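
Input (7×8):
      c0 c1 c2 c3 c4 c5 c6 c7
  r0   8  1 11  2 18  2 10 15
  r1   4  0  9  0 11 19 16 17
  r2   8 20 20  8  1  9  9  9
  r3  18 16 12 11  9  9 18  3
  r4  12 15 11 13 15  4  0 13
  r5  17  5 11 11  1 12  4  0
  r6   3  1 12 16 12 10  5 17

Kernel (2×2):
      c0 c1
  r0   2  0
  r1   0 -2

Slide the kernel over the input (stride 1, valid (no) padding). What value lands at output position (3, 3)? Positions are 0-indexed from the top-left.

-8

The receptive field on the input at this output position is [11 9 / 13 15]. Elementwise product with the kernel and sum: 11·2 + 15·-2.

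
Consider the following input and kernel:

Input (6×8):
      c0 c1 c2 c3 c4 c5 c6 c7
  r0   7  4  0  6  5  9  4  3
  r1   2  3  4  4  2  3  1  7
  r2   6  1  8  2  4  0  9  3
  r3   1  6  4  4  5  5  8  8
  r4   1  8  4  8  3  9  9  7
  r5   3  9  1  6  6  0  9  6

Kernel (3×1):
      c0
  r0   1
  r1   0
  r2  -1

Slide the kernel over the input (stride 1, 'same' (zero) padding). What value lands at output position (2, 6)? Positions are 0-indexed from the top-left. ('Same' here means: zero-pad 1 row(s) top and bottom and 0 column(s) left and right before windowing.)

-7

The receptive field on the zero-padded input at this output position is [1 / 9 / 8]. Elementwise product with the kernel and sum: 1·1 + 8·-1.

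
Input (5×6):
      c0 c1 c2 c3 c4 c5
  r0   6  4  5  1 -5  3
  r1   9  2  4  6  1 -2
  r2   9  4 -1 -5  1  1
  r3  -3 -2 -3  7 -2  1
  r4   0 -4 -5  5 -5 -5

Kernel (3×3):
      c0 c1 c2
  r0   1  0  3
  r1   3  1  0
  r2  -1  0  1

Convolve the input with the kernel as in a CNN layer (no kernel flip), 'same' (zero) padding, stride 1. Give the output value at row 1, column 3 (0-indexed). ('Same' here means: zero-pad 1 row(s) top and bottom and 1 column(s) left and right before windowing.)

The receptive field on the zero-padded input at this output position is [5 1 -5 / 4 6 1 / -1 -5 1]. Elementwise product with the kernel and sum: 5·1 + -5·3 + 4·3 + 6·1 + -1·-1 + 1·1.

10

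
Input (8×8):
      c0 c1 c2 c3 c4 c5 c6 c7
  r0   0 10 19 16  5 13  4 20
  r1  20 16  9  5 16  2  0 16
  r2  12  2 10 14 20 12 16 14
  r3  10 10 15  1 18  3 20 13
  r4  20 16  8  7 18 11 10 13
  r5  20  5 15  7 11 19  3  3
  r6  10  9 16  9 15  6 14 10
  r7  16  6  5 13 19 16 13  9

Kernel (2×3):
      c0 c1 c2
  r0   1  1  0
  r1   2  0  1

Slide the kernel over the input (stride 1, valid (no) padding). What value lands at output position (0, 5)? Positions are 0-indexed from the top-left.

37

The receptive field on the input at this output position is [13 4 20 / 2 0 16]. Elementwise product with the kernel and sum: 13·1 + 4·1 + 2·2 + 16·1.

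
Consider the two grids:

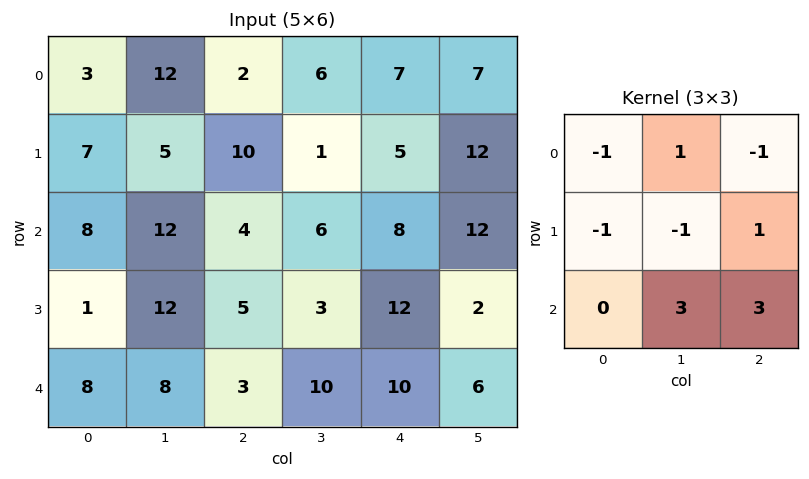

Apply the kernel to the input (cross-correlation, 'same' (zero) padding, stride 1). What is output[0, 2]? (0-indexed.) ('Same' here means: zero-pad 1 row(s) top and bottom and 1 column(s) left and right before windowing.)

25

The receptive field on the zero-padded input at this output position is [0 0 0 / 12 2 6 / 5 10 1]. Elementwise product with the kernel and sum: 0·-1 + 0·1 + 0·-1 + 12·-1 + 2·-1 + 6·1 + 10·3 + 1·3.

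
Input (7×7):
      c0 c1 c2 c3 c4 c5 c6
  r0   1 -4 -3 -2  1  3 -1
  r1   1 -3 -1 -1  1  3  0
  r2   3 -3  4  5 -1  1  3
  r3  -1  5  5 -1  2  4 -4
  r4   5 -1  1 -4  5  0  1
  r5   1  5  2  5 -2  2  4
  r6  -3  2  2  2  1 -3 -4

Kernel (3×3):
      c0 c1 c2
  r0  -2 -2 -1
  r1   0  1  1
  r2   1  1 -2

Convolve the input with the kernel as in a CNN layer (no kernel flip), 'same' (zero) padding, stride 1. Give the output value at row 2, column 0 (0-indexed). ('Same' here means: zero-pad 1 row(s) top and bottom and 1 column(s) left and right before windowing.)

The receptive field on the zero-padded input at this output position is [0 1 -3 / 0 3 -3 / 0 -1 5]. Elementwise product with the kernel and sum: 0·-2 + 1·-2 + -3·-1 + 3·1 + -3·1 + 0·1 + -1·1 + 5·-2.

-10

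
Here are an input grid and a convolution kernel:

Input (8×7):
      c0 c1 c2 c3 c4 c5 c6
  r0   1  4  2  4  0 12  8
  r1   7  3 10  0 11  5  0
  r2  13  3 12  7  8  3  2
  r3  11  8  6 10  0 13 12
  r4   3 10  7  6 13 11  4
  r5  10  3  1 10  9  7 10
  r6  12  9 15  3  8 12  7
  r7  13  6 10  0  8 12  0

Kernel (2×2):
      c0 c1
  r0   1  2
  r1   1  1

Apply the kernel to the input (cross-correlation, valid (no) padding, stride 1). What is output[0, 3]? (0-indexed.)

The receptive field on the input at this output position is [4 0 / 0 11]. Elementwise product with the kernel and sum: 4·1 + 0·2 + 0·1 + 11·1.

15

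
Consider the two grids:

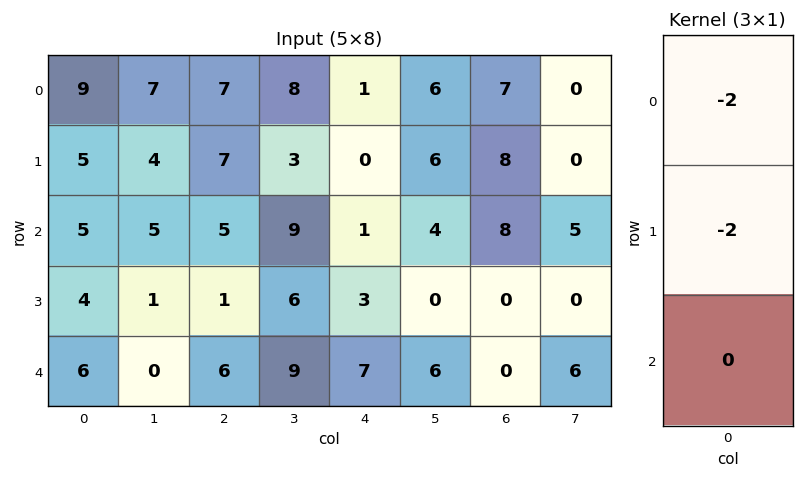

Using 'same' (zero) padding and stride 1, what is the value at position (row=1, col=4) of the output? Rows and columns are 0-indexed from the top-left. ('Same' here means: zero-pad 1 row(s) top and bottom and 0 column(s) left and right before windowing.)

The receptive field on the zero-padded input at this output position is [1 / 0 / 1]. Elementwise product with the kernel and sum: 1·-2 + 0·-2.

-2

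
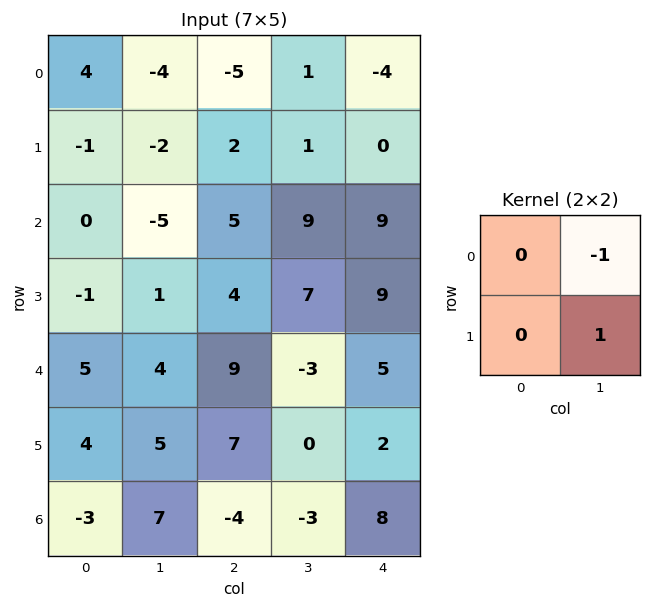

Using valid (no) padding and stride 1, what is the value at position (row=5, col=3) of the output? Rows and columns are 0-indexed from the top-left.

The receptive field on the input at this output position is [0 2 / -3 8]. Elementwise product with the kernel and sum: 2·-1 + 8·1.

6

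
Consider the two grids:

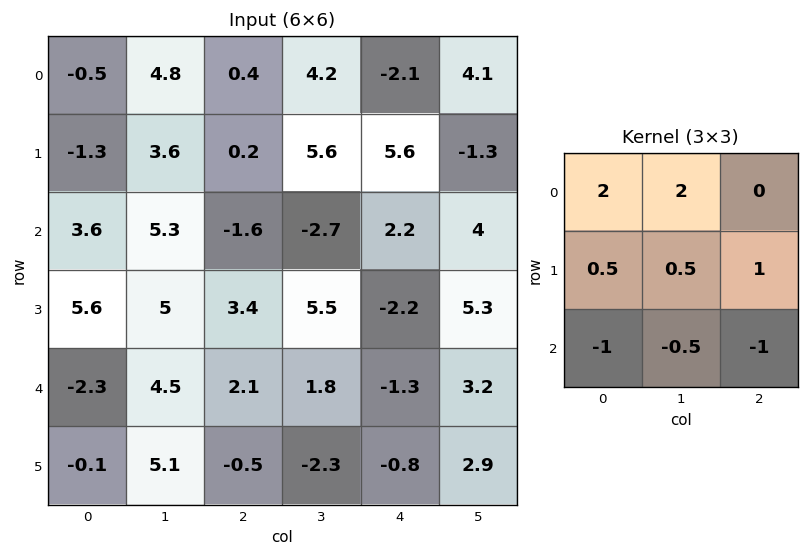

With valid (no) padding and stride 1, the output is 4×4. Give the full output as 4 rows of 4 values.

5.3 16.1 18.45 6.1
-4.05 -5.45 7.7 16.45
24.45 9.75 -8.05 1.6
22.45 19.35 20.9 9.85

Output[0,0]: The receptive field on the input at this output position is [-0.5 4.8 0.4 / -1.3 3.6 0.2 / 3.6 5.3 -1.6]. Elementwise product with the kernel and sum: -0.5·2 + 4.8·2 + -1.3·0.5 + 3.6·0.5 + 0.2·1 + 3.6·-1 + 5.3·-0.5 + -1.6·-1.
Output[0,1]: The receptive field on the input at this output position is [4.8 0.4 4.2 / 3.6 0.2 5.6 / 5.3 -1.6 -2.7]. Elementwise product with the kernel and sum: 4.8·2 + 0.4·2 + 3.6·0.5 + 0.2·0.5 + 5.6·1 + 5.3·-1 + -1.6·-0.5 + -2.7·-1.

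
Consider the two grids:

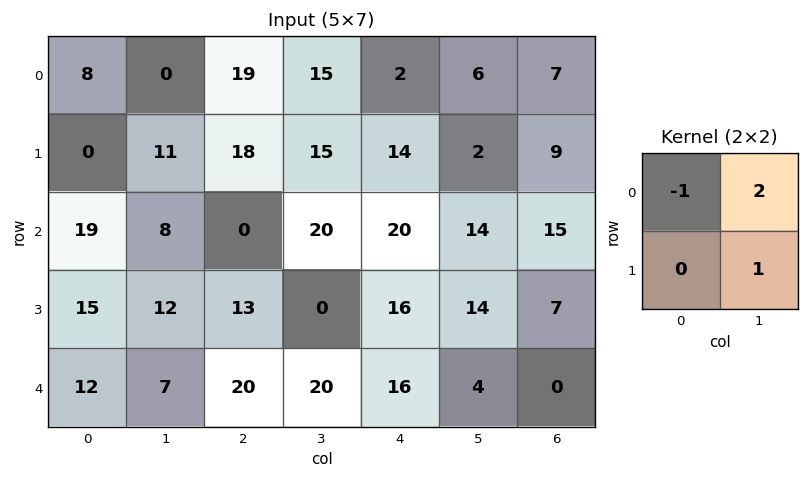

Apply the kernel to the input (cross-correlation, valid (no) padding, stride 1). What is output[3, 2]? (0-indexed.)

7

The receptive field on the input at this output position is [13 0 / 20 20]. Elementwise product with the kernel and sum: 13·-1 + 0·2 + 20·1.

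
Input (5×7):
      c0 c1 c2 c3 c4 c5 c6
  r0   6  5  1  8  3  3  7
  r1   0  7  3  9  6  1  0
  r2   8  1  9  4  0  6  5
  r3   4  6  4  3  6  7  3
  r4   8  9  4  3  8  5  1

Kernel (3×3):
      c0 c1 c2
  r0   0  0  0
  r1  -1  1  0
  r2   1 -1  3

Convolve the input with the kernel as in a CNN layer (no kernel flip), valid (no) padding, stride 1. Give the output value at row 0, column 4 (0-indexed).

The receptive field on the input at this output position is [3 3 7 / 6 1 0 / 0 6 5]. Elementwise product with the kernel and sum: 6·-1 + 1·1 + 0·1 + 6·-1 + 5·3.

4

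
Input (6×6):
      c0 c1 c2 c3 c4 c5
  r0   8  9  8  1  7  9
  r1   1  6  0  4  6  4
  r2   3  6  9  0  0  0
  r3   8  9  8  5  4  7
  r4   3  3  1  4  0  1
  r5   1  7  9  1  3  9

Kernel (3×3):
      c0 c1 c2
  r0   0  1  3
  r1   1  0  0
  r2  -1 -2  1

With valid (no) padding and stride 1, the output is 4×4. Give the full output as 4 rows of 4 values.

Output[0,0]: The receptive field on the input at this output position is [8 9 8 / 1 6 0 / 3 6 9]. Elementwise product with the kernel and sum: 9·1 + 8·3 + 1·1 + 3·-1 + 6·-2 + 9·1.

28 -7 13 38
-9 -2 17 12
33 17 -1 2
30 2 10 31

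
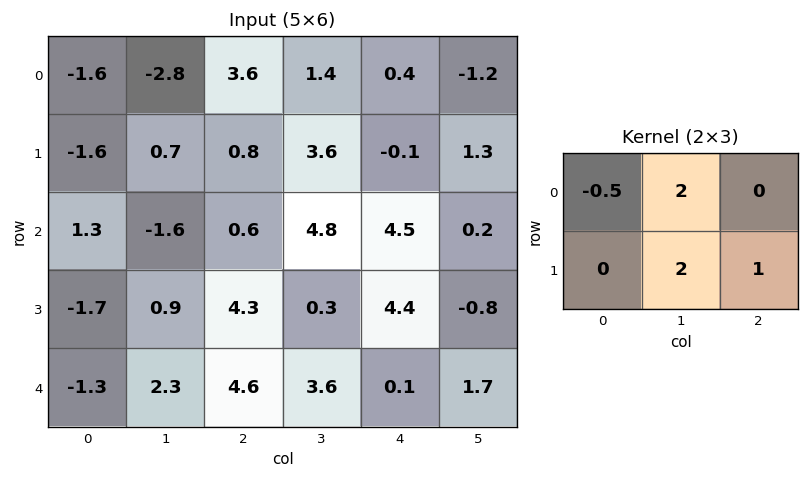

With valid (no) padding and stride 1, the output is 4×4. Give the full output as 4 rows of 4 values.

Output[0,0]: The receptive field on the input at this output position is [-1.6 -2.8 3.6 / -1.6 0.7 0.8]. Elementwise product with the kernel and sum: -1.6·-0.5 + -2.8·2 + 0.7·2 + 0.8·1.
Output[0,1]: The receptive field on the input at this output position is [-2.8 3.6 1.4 / 0.7 0.8 3.6]. Elementwise product with the kernel and sum: -2.8·-0.5 + 3.6·2 + 0.8·2 + 3.6·1.

-2.6 13.8 8.1 1.2
-0.4 7.25 20.9 7.2
2.25 10.9 14.3 14.6
11.85 20.95 5.75 10.55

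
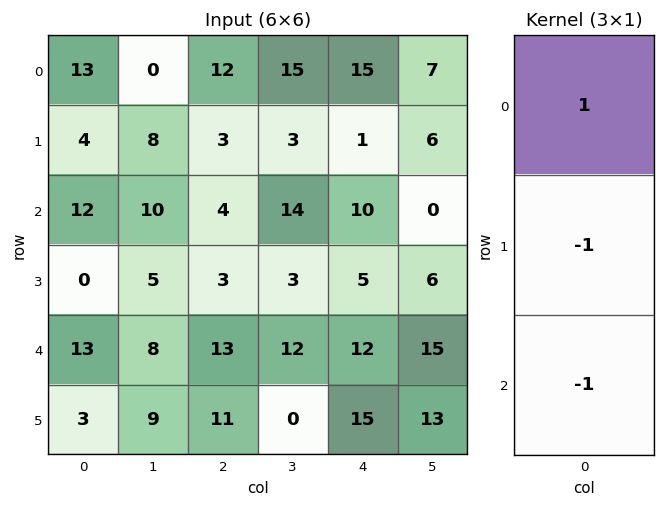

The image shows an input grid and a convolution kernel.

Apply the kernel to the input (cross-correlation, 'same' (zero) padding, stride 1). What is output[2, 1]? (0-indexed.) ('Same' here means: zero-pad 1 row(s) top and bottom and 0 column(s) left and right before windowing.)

-7

The receptive field on the zero-padded input at this output position is [8 / 10 / 5]. Elementwise product with the kernel and sum: 8·1 + 10·-1 + 5·-1.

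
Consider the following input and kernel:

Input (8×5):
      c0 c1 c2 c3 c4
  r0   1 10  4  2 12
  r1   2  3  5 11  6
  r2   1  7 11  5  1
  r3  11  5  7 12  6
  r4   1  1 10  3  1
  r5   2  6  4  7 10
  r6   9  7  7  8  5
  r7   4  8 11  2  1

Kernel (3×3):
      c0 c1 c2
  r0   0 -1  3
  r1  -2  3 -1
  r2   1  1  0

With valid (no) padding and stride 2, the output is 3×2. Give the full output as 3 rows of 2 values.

Output[0,0]: The receptive field on the input at this output position is [1 10 4 / 2 3 5 / 1 7 11]. Elementwise product with the kernel and sum: 10·-1 + 4·3 + 2·-2 + 3·3 + 5·-1 + 1·1 + 7·1.

10 67
14 27
55 18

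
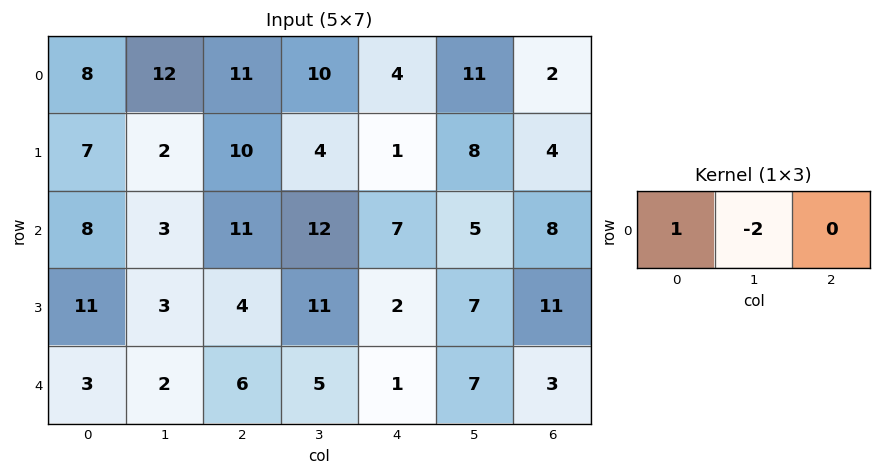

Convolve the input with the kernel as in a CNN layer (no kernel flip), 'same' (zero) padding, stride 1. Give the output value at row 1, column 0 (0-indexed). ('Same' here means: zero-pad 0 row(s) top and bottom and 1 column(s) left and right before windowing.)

-14

The receptive field on the zero-padded input at this output position is [0 7 2]. Elementwise product with the kernel and sum: 0·1 + 7·-2.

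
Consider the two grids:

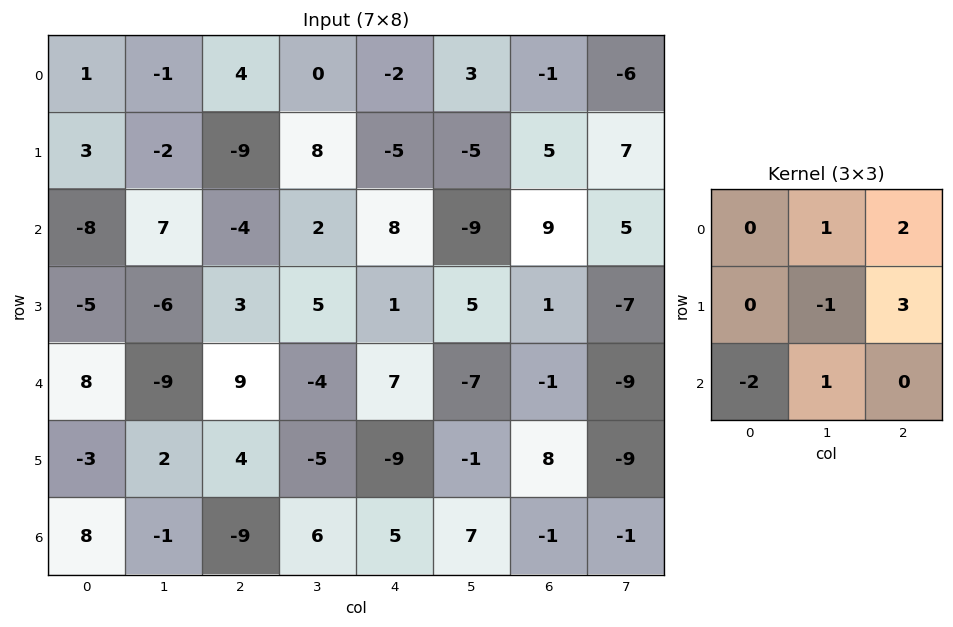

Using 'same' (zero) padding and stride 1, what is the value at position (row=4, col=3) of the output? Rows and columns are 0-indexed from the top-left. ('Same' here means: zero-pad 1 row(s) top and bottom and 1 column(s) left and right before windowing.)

19

The receptive field on the zero-padded input at this output position is [3 5 1 / 9 -4 7 / 4 -5 -9]. Elementwise product with the kernel and sum: 5·1 + 1·2 + -4·-1 + 7·3 + 4·-2 + -5·1.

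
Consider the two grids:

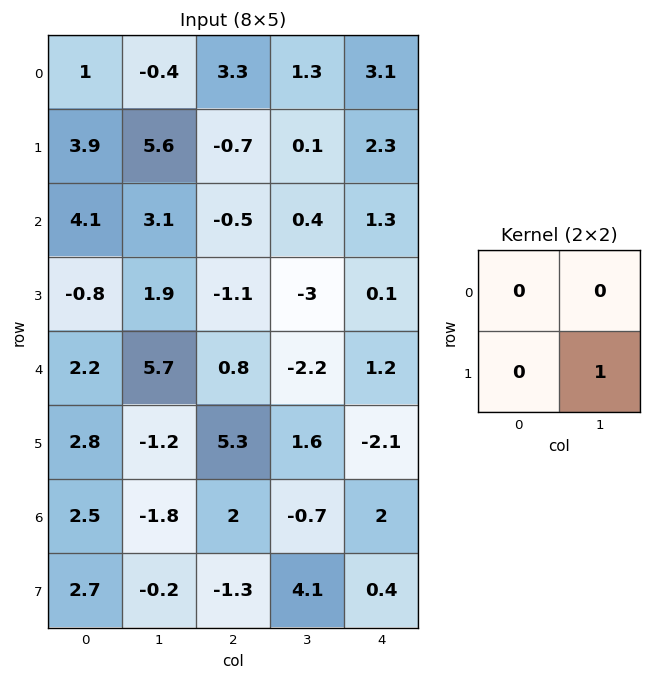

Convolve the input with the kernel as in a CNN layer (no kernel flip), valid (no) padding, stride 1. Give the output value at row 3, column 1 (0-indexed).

The receptive field on the input at this output position is [1.9 -1.1 / 5.7 0.8]. Elementwise product with the kernel and sum: 0.8·1.

0.8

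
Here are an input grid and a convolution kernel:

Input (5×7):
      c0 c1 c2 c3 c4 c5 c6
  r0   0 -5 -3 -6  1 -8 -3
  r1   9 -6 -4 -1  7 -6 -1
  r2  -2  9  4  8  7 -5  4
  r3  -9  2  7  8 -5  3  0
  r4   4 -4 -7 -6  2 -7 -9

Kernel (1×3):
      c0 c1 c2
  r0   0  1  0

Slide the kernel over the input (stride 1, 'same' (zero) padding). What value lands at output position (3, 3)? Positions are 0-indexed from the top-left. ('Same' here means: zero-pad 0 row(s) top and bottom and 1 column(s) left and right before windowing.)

8

The receptive field on the zero-padded input at this output position is [7 8 -5]. Elementwise product with the kernel and sum: 8·1.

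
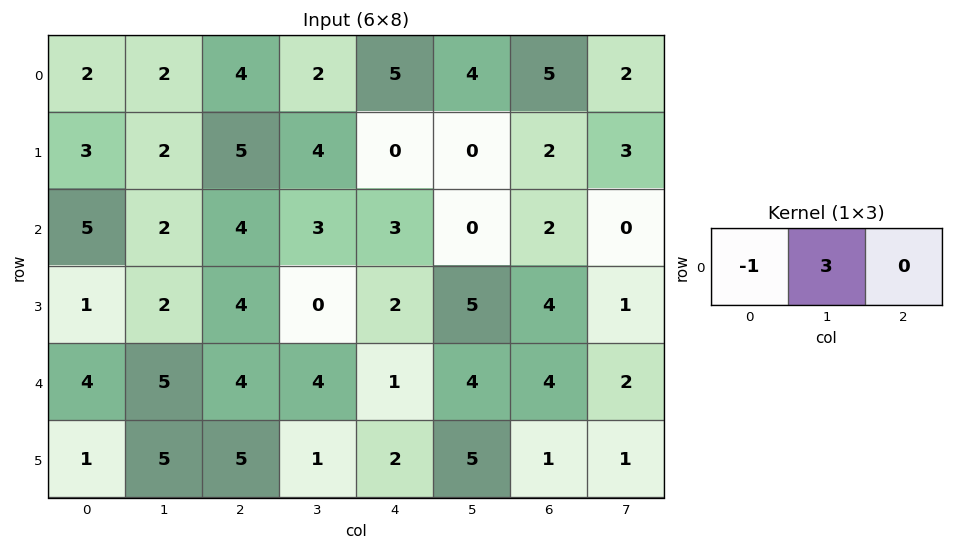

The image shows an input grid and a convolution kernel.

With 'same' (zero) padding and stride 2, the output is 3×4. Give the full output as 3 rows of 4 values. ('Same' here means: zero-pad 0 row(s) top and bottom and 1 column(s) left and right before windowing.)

6 10 13 11
15 10 6 6
12 7 -1 8

Output[0,0]: The receptive field on the zero-padded input at this output position is [0 2 2]. Elementwise product with the kernel and sum: 0·-1 + 2·3.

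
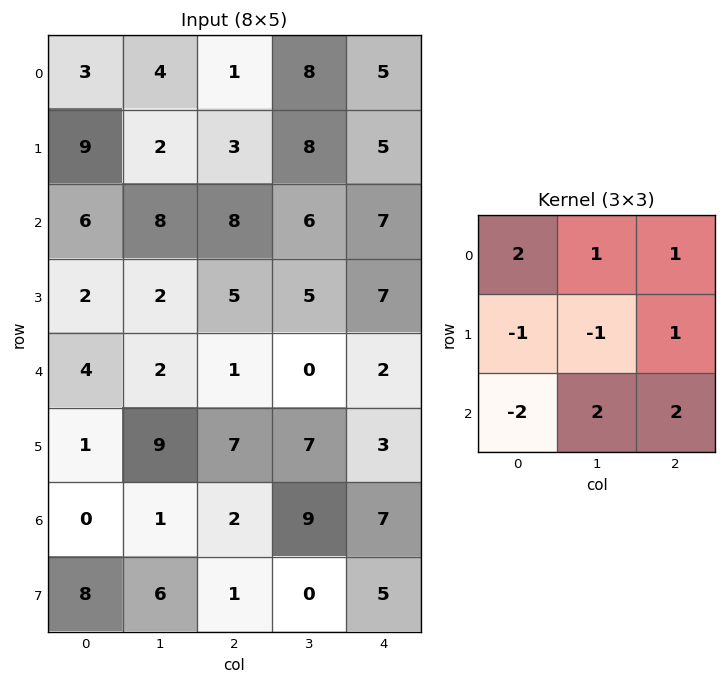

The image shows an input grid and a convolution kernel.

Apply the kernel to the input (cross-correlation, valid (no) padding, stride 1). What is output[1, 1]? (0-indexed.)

21

The receptive field on the input at this output position is [2 3 8 / 8 8 6 / 2 5 5]. Elementwise product with the kernel and sum: 2·2 + 3·1 + 8·1 + 8·-1 + 8·-1 + 6·1 + 2·-2 + 5·2 + 5·2.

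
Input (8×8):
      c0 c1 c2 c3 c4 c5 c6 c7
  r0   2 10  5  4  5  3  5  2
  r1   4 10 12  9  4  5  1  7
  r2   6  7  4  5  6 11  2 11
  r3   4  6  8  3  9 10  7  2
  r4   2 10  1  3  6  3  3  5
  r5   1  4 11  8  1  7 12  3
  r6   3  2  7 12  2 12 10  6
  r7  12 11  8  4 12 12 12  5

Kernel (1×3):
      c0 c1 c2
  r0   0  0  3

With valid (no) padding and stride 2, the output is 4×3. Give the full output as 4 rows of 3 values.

Output[0,0]: The receptive field on the input at this output position is [2 10 5]. Elementwise product with the kernel and sum: 5·3.
Output[0,1]: The receptive field on the input at this output position is [5 4 5]. Elementwise product with the kernel and sum: 5·3.

15 15 15
12 18 6
3 18 9
21 6 30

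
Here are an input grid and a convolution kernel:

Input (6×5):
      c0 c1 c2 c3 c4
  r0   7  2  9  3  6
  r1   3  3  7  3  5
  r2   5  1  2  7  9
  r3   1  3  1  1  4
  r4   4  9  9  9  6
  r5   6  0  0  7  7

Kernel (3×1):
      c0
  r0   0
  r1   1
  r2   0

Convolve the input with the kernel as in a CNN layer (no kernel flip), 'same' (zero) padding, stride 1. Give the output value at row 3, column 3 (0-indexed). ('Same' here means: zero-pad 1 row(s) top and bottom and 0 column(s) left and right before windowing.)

1

The receptive field on the zero-padded input at this output position is [7 / 1 / 9]. Elementwise product with the kernel and sum: 1·1.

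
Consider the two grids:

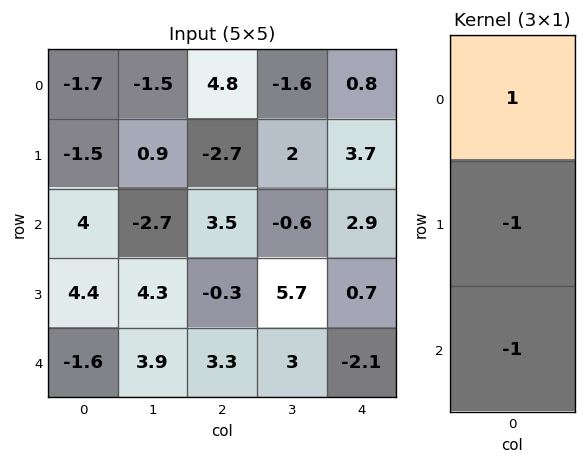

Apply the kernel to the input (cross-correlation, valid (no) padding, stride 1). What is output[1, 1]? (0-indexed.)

The receptive field on the input at this output position is [0.9 / -2.7 / 4.3]. Elementwise product with the kernel and sum: 0.9·1 + -2.7·-1 + 4.3·-1.

-0.7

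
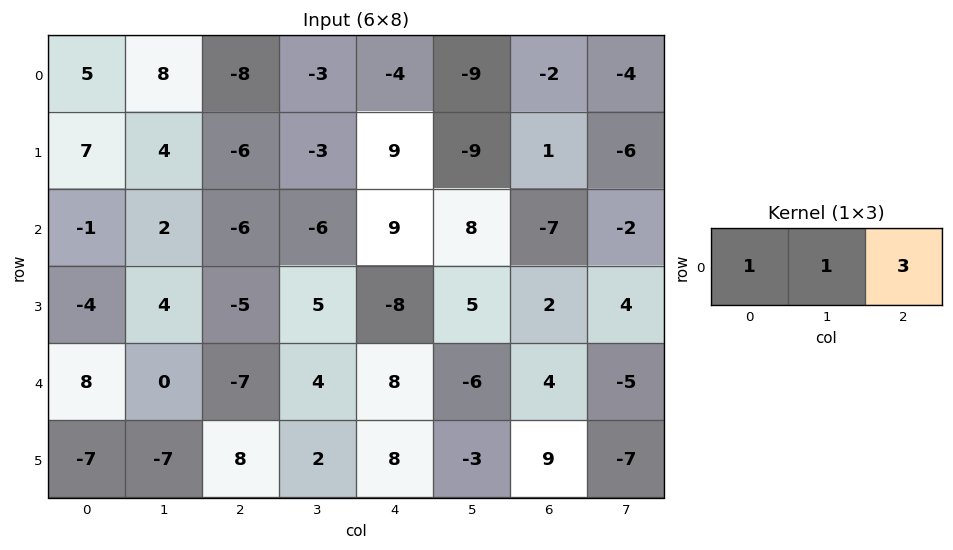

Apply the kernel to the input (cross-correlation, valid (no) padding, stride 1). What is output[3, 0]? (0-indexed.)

The receptive field on the input at this output position is [-4 4 -5]. Elementwise product with the kernel and sum: -4·1 + 4·1 + -5·3.

-15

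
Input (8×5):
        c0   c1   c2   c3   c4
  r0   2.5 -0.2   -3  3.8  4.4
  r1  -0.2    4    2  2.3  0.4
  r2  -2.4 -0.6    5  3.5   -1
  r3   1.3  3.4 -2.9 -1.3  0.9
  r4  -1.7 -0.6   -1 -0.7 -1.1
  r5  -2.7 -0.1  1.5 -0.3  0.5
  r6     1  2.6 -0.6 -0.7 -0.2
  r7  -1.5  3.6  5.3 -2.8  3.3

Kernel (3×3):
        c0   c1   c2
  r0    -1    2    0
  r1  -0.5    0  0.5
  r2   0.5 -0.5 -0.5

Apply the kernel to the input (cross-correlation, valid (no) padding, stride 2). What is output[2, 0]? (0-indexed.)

2.1

The receptive field on the input at this output position is [-1.7 -0.6 -1 / -2.7 -0.1 1.5 / 1 2.6 -0.6]. Elementwise product with the kernel and sum: -1.7·-1 + -0.6·2 + -2.7·-0.5 + 1.5·0.5 + 1·0.5 + 2.6·-0.5 + -0.6·-0.5.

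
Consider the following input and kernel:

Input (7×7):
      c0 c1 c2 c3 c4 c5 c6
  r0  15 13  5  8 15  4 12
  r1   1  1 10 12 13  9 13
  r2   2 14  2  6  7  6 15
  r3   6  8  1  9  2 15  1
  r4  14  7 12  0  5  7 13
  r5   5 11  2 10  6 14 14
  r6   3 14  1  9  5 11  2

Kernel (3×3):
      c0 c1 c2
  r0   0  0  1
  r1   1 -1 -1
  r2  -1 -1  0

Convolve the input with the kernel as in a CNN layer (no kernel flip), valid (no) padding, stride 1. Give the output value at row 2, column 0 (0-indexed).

The receptive field on the input at this output position is [2 14 2 / 6 8 1 / 14 7 12]. Elementwise product with the kernel and sum: 2·1 + 6·1 + 8·-1 + 1·-1 + 14·-1 + 7·-1.

-22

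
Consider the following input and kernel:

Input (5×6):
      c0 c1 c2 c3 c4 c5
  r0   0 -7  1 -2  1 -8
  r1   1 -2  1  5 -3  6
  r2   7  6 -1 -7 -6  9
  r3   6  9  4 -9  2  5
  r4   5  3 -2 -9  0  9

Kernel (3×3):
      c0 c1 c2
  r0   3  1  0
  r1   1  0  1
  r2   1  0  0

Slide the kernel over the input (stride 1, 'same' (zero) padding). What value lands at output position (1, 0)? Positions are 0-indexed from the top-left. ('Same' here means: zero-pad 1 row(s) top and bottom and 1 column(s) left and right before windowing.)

-2

The receptive field on the zero-padded input at this output position is [0 0 -7 / 0 1 -2 / 0 7 6]. Elementwise product with the kernel and sum: 0·3 + 0·1 + 0·1 + -2·1 + 0·1.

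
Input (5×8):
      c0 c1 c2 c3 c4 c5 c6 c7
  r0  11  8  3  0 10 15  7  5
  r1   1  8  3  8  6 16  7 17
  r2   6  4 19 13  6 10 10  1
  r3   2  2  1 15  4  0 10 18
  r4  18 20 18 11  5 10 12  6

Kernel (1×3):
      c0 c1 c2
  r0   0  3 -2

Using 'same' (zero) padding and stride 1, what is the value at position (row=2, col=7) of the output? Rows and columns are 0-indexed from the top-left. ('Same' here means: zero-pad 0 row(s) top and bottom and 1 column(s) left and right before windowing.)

3

The receptive field on the zero-padded input at this output position is [10 1 0]. Elementwise product with the kernel and sum: 1·3 + 0·-2.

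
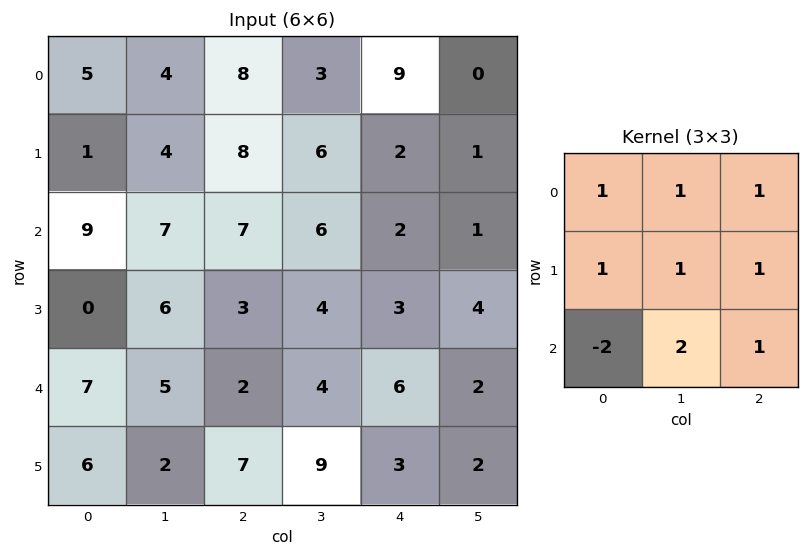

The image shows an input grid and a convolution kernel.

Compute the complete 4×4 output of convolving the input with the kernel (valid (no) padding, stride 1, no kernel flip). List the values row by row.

33 39 36 14
51 36 36 20
30 31 35 26
22 43 29 13

Output[0,0]: The receptive field on the input at this output position is [5 4 8 / 1 4 8 / 9 7 7]. Elementwise product with the kernel and sum: 5·1 + 4·1 + 8·1 + 1·1 + 4·1 + 8·1 + 9·-2 + 7·2 + 7·1.
Output[0,1]: The receptive field on the input at this output position is [4 8 3 / 4 8 6 / 7 7 6]. Elementwise product with the kernel and sum: 4·1 + 8·1 + 3·1 + 4·1 + 8·1 + 6·1 + 7·-2 + 7·2 + 6·1.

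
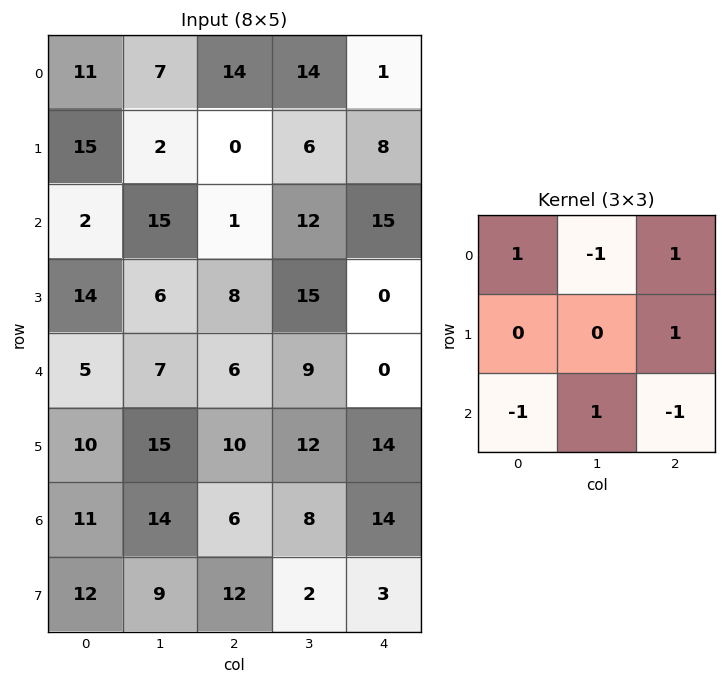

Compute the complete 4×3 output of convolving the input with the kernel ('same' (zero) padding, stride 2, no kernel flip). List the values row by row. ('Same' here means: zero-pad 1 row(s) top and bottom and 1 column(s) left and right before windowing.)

Output[0,0]: The receptive field on the zero-padded input at this output position is [0 0 0 / 0 11 7 / 0 15 2]. Elementwise product with the kernel and sum: 0·1 + 0·-1 + 0·1 + 7·1 + 0·-1 + 15·1 + 2·-1.

20 6 2
10 7 -17
-6 5 17
22 26 -1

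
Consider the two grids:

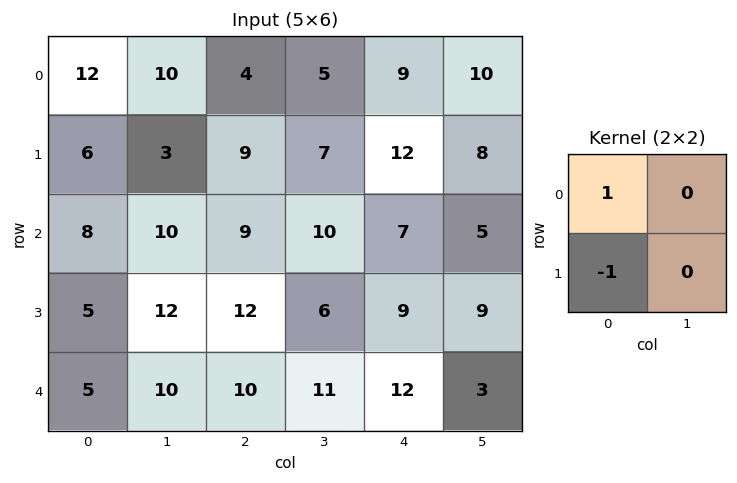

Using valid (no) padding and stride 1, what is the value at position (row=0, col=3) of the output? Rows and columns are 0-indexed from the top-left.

-2

The receptive field on the input at this output position is [5 9 / 7 12]. Elementwise product with the kernel and sum: 5·1 + 7·-1.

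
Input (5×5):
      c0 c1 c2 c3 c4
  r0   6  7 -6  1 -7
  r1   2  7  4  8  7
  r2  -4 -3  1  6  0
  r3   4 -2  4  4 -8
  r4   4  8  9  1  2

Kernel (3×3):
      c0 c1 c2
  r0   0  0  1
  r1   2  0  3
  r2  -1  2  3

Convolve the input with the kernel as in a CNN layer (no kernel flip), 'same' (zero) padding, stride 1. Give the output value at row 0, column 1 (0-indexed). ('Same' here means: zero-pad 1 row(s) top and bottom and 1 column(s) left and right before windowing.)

18

The receptive field on the zero-padded input at this output position is [0 0 0 / 6 7 -6 / 2 7 4]. Elementwise product with the kernel and sum: 0·1 + 6·2 + -6·3 + 2·-1 + 7·2 + 4·3.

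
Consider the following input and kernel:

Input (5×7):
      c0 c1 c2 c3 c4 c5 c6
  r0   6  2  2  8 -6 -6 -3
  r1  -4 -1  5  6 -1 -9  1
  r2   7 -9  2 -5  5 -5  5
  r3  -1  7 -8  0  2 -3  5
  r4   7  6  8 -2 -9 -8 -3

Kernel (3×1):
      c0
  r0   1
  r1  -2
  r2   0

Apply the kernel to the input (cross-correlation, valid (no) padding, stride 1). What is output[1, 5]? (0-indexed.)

1

The receptive field on the input at this output position is [-9 / -5 / -3]. Elementwise product with the kernel and sum: -9·1 + -5·-2.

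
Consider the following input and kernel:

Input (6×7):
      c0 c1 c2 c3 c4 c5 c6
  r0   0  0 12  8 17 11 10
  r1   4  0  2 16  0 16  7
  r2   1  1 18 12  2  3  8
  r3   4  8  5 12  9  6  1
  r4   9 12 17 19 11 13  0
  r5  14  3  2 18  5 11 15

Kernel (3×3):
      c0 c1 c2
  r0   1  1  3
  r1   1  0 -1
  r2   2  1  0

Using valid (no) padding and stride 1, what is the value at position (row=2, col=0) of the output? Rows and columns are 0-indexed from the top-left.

The receptive field on the input at this output position is [1 1 18 / 4 8 5 / 9 12 17]. Elementwise product with the kernel and sum: 1·1 + 1·1 + 18·3 + 4·1 + 5·-1 + 9·2 + 12·1.

85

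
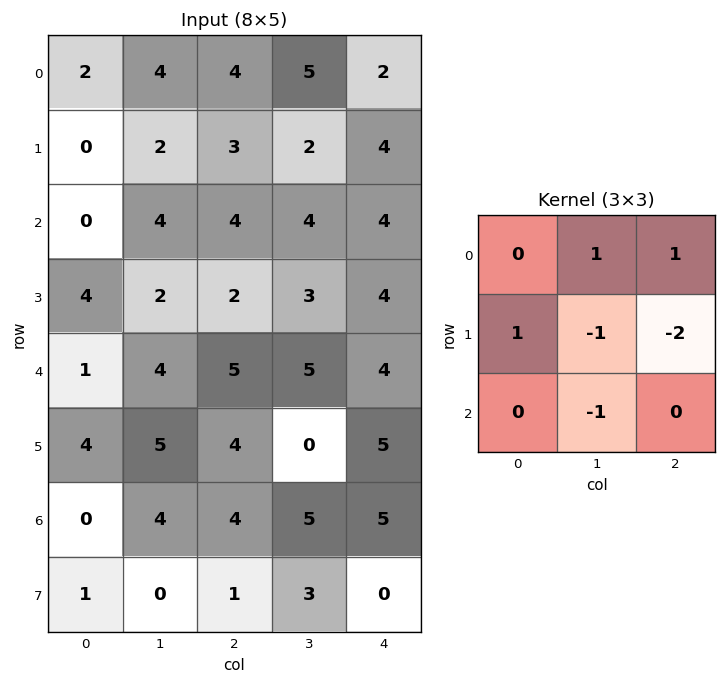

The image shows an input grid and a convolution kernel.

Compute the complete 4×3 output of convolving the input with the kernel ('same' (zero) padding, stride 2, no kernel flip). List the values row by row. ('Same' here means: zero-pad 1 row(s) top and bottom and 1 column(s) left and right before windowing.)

-10 -13 -1
-10 -5 0
-7 -10 0
0 -7 5

Output[0,0]: The receptive field on the zero-padded input at this output position is [0 0 0 / 0 2 4 / 0 0 2]. Elementwise product with the kernel and sum: 0·1 + 0·1 + 0·1 + 2·-1 + 4·-2 + 0·-1.
Output[0,1]: The receptive field on the zero-padded input at this output position is [0 0 0 / 4 4 5 / 2 3 2]. Elementwise product with the kernel and sum: 0·1 + 0·1 + 4·1 + 4·-1 + 5·-2 + 3·-1.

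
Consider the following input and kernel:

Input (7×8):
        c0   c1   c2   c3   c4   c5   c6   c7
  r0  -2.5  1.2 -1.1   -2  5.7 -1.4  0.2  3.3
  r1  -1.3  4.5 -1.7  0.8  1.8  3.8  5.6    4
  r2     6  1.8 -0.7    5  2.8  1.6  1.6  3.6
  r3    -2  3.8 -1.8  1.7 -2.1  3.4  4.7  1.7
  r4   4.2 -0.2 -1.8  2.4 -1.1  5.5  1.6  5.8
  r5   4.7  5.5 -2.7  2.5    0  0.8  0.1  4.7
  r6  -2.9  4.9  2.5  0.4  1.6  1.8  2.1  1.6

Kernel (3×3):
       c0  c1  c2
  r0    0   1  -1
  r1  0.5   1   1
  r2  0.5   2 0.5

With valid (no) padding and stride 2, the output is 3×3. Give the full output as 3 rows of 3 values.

Output[0,0]: The receptive field on the input at this output position is [-2.5 1.2 -1.1 / -1.3 4.5 -1.7 / 6 1.8 -0.7]. Elementwise product with the kernel and sum: 1.2·1 + -1.1·-1 + -1.3·0.5 + 4.5·1 + -1.7·1 + 6·0.5 + 1.8·2 + -0.7·0.5.

10.7 5.1 14.1
4.3 4.25 18.3
16.35 7.5 10.25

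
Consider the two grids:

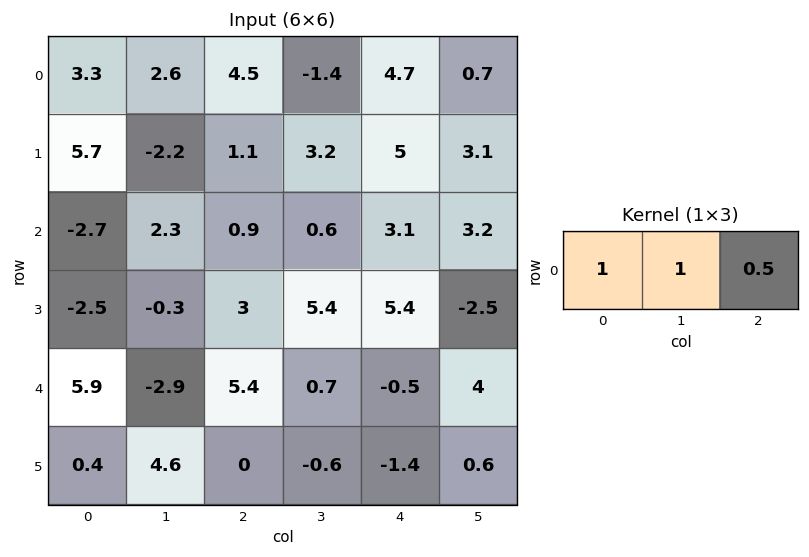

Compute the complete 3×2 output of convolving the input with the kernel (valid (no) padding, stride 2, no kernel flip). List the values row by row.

Output[0,0]: The receptive field on the input at this output position is [3.3 2.6 4.5]. Elementwise product with the kernel and sum: 3.3·1 + 2.6·1 + 4.5·0.5.
Output[0,1]: The receptive field on the input at this output position is [4.5 -1.4 4.7]. Elementwise product with the kernel and sum: 4.5·1 + -1.4·1 + 4.7·0.5.

8.15 5.45
0.05 3.05
5.7 5.85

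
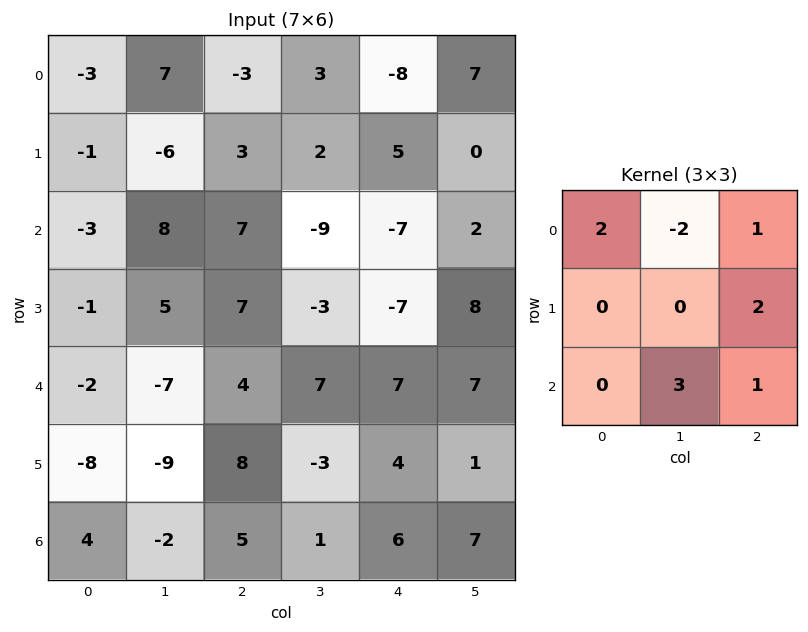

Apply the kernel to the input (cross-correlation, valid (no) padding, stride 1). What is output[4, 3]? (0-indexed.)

The receptive field on the input at this output position is [7 7 7 / -3 4 1 / 1 6 7]. Elementwise product with the kernel and sum: 7·2 + 7·-2 + 7·1 + 1·2 + 6·3 + 7·1.

34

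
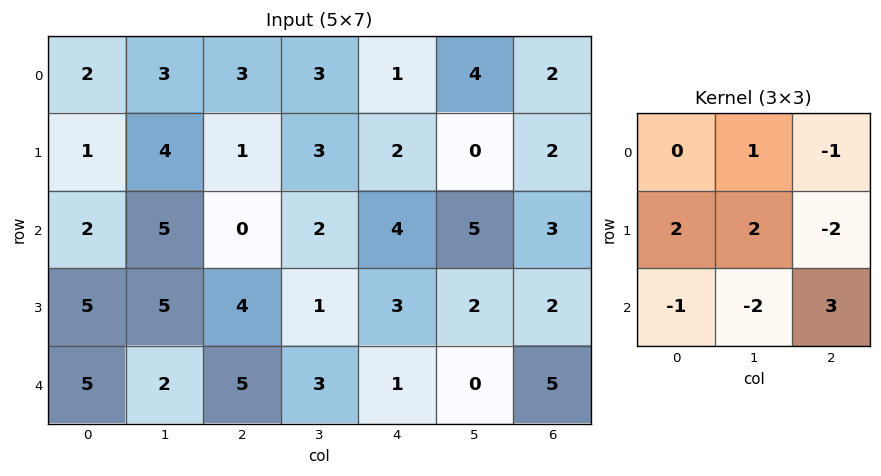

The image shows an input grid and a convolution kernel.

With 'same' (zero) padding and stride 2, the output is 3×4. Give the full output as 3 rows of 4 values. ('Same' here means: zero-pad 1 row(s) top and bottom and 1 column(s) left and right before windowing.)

8 9 -7 8
-4 -6 3 12
6 11 9 12

Output[0,0]: The receptive field on the zero-padded input at this output position is [0 0 0 / 0 2 3 / 0 1 4]. Elementwise product with the kernel and sum: 0·1 + 0·-1 + 0·2 + 2·2 + 3·-2 + 0·-1 + 1·-2 + 4·3.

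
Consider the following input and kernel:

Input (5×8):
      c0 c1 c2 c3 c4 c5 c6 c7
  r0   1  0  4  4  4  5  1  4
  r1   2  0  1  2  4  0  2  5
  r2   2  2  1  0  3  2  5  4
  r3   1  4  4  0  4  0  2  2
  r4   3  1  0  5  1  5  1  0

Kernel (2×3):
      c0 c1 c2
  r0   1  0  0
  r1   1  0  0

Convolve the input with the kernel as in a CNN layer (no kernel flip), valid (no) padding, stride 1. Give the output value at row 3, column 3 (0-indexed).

5

The receptive field on the input at this output position is [0 4 0 / 5 1 5]. Elementwise product with the kernel and sum: 0·1 + 5·1.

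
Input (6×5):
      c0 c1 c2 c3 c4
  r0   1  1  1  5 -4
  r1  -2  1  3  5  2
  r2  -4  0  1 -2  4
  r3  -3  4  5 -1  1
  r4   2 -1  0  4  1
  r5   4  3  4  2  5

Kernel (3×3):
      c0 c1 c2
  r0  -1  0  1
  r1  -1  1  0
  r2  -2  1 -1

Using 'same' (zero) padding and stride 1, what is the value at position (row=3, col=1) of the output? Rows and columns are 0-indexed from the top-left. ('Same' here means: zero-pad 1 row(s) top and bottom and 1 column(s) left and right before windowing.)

The receptive field on the zero-padded input at this output position is [-4 0 1 / -3 4 5 / 2 -1 0]. Elementwise product with the kernel and sum: -4·-1 + 1·1 + -3·-1 + 4·1 + 2·-2 + -1·1 + 0·-1.

7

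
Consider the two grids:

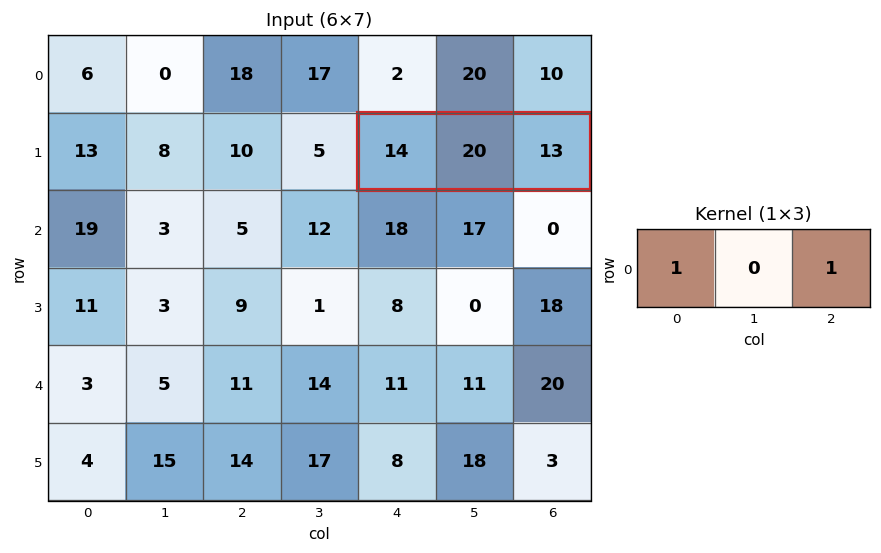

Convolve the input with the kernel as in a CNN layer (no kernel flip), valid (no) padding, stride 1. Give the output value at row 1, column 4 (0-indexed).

27

The receptive field on the input at this output position is [14 20 13]. Elementwise product with the kernel and sum: 14·1 + 13·1.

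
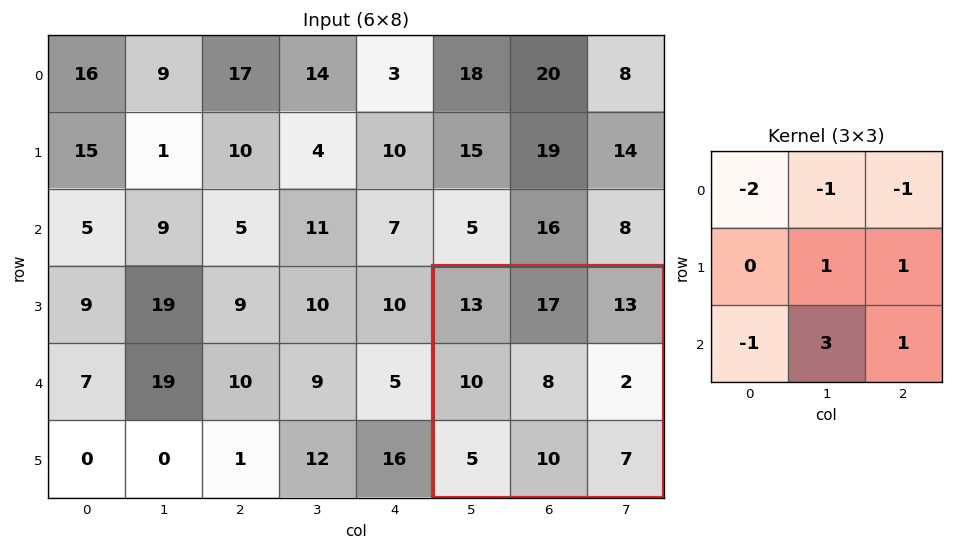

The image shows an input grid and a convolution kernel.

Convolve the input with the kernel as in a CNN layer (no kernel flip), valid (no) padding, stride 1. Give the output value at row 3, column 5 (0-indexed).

The receptive field on the input at this output position is [13 17 13 / 10 8 2 / 5 10 7]. Elementwise product with the kernel and sum: 13·-2 + 17·-1 + 13·-1 + 8·1 + 2·1 + 5·-1 + 10·3 + 7·1.

-14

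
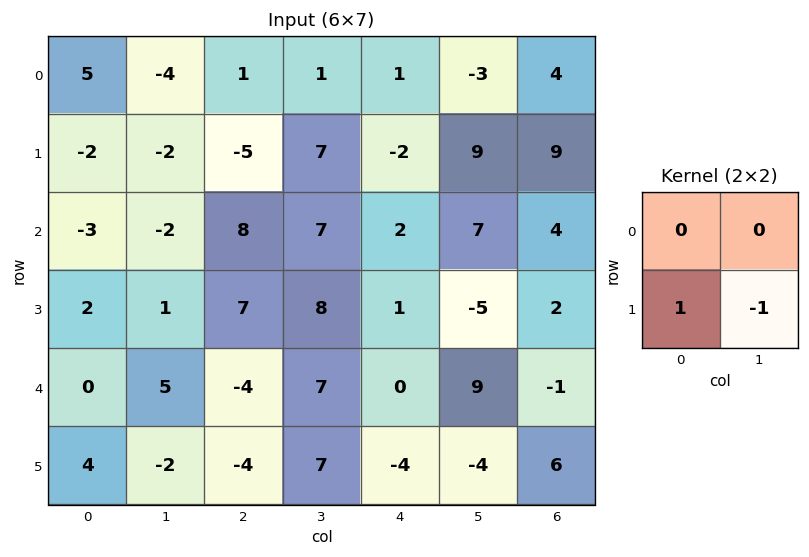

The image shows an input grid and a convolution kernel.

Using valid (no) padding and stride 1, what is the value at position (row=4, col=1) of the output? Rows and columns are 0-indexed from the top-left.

The receptive field on the input at this output position is [5 -4 / -2 -4]. Elementwise product with the kernel and sum: -2·1 + -4·-1.

2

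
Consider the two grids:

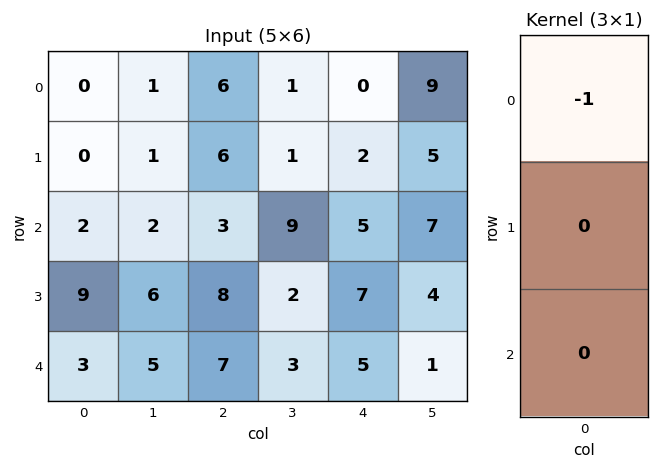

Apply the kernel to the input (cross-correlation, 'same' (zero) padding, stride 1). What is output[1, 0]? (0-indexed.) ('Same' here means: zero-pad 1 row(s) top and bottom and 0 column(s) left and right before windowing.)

0

The receptive field on the zero-padded input at this output position is [0 / 0 / 2]. Elementwise product with the kernel and sum: 0·-1.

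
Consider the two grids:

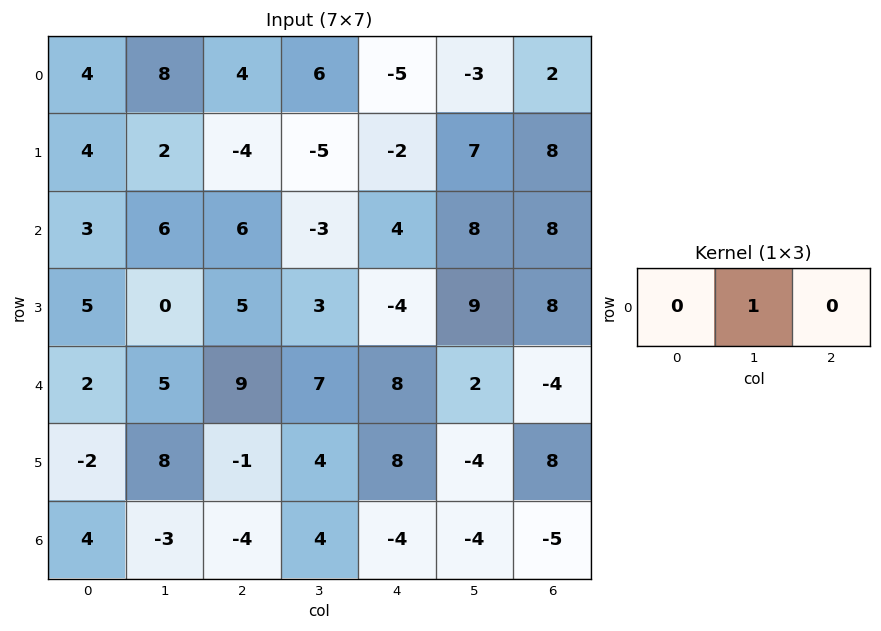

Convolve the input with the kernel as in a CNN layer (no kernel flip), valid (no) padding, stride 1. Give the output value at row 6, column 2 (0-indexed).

4

The receptive field on the input at this output position is [-4 4 -4]. Elementwise product with the kernel and sum: 4·1.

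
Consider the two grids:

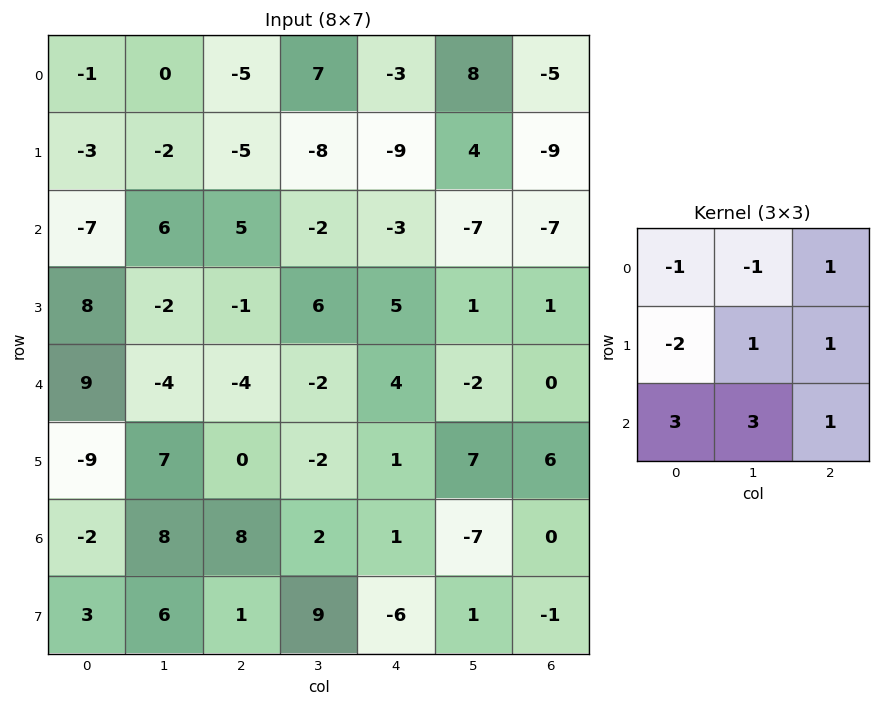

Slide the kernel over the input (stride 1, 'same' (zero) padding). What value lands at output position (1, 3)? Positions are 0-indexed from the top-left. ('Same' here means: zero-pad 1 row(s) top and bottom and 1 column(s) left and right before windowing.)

-6

The receptive field on the zero-padded input at this output position is [-5 7 -3 / -5 -8 -9 / 5 -2 -3]. Elementwise product with the kernel and sum: -5·-1 + 7·-1 + -3·1 + -5·-2 + -8·1 + -9·1 + 5·3 + -2·3 + -3·1.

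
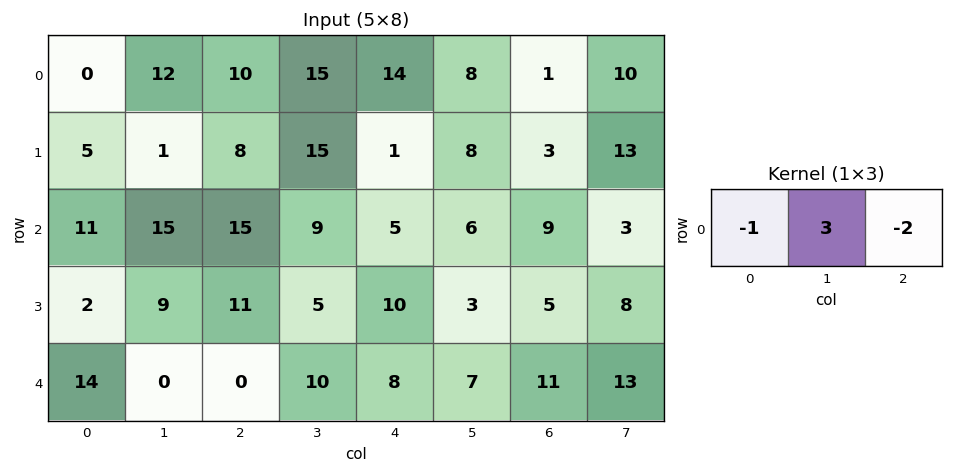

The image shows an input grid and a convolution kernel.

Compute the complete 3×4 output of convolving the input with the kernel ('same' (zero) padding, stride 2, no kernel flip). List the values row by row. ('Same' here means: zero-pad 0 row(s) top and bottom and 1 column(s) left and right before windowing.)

-24 -12 11 -25
3 12 -6 15
42 -20 0 0

Output[0,0]: The receptive field on the zero-padded input at this output position is [0 0 12]. Elementwise product with the kernel and sum: 0·-1 + 0·3 + 12·-2.
Output[0,1]: The receptive field on the zero-padded input at this output position is [12 10 15]. Elementwise product with the kernel and sum: 12·-1 + 10·3 + 15·-2.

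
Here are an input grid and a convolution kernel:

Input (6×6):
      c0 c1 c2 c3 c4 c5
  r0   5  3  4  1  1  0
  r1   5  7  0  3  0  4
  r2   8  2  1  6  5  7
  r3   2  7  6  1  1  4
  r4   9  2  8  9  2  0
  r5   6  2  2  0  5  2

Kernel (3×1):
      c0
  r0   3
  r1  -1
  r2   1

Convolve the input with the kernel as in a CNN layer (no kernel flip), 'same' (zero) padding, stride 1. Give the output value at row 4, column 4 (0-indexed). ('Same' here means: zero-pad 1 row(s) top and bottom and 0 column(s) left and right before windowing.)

6

The receptive field on the zero-padded input at this output position is [1 / 2 / 5]. Elementwise product with the kernel and sum: 1·3 + 2·-1 + 5·1.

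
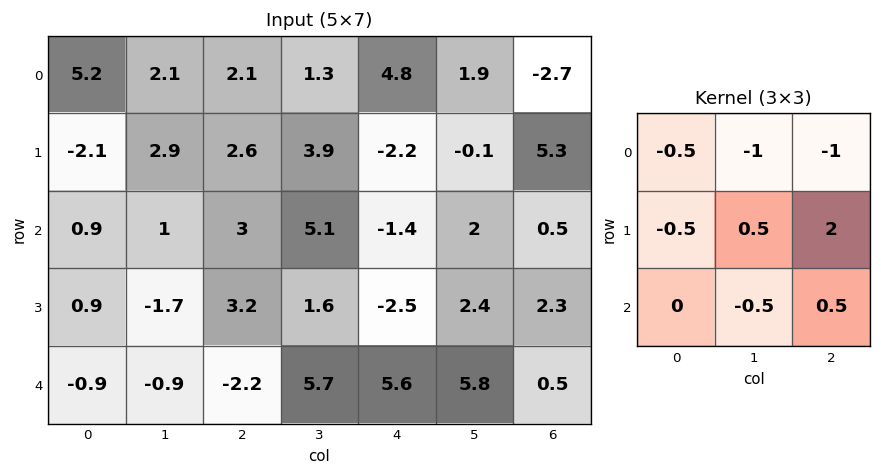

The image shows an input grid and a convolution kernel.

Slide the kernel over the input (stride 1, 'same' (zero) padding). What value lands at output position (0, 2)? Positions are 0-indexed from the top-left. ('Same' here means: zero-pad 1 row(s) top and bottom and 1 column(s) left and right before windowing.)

The receptive field on the zero-padded input at this output position is [0 0 0 / 2.1 2.1 1.3 / 2.9 2.6 3.9]. Elementwise product with the kernel and sum: 0·-0.5 + 0·-1 + 0·-1 + 2.1·-0.5 + 2.1·0.5 + 1.3·2 + 2.6·-0.5 + 3.9·0.5.

3.25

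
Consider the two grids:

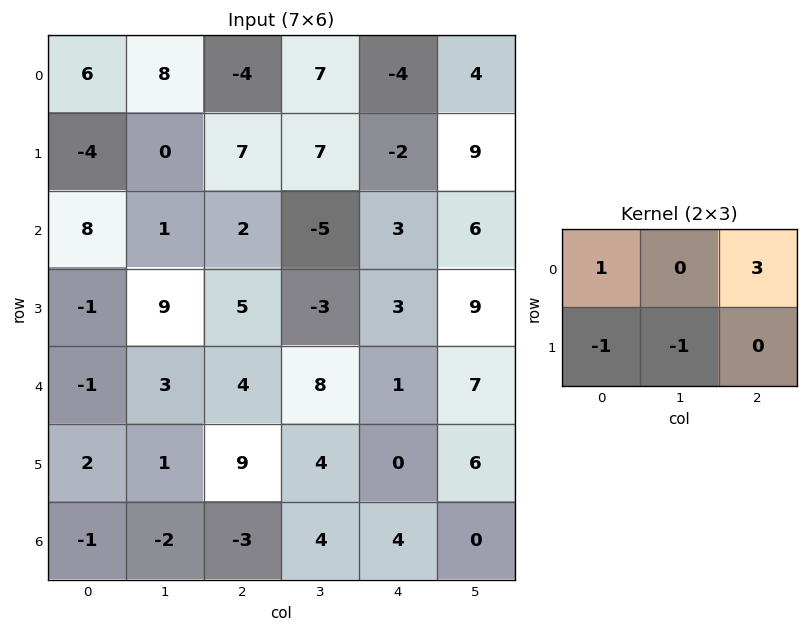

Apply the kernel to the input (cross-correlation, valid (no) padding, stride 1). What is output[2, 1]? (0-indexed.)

-28

The receptive field on the input at this output position is [1 2 -5 / 9 5 -3]. Elementwise product with the kernel and sum: 1·1 + -5·3 + 9·-1 + 5·-1.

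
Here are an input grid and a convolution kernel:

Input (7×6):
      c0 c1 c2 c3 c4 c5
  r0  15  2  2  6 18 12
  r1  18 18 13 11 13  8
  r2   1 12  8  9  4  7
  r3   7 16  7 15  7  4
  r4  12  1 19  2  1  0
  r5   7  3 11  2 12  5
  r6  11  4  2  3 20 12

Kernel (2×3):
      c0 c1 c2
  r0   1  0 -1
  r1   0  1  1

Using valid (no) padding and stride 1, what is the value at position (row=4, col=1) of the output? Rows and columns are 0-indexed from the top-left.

The receptive field on the input at this output position is [1 19 2 / 3 11 2]. Elementwise product with the kernel and sum: 1·1 + 2·-1 + 11·1 + 2·1.

12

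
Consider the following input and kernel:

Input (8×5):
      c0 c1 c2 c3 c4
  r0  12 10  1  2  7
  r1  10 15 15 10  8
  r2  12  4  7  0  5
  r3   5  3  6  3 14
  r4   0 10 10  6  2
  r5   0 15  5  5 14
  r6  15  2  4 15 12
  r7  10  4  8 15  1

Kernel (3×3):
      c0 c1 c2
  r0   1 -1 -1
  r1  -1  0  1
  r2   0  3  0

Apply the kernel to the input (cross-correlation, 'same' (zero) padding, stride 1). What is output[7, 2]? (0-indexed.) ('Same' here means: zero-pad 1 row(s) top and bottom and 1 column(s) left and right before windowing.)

The receptive field on the zero-padded input at this output position is [2 4 15 / 4 8 15 / 0 0 0]. Elementwise product with the kernel and sum: 2·1 + 4·-1 + 15·-1 + 4·-1 + 15·1 + 0·3.

-6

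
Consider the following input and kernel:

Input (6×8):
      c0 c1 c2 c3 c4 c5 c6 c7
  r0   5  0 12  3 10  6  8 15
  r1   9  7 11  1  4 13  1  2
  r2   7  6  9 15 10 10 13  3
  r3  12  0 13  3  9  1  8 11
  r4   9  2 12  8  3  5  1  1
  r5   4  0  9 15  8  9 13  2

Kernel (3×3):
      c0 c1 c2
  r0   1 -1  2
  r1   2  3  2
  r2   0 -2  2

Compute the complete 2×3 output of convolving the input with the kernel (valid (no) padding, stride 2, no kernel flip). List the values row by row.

96 52 75
89 57 55

Output[0,0]: The receptive field on the input at this output position is [5 0 12 / 9 7 11 / 7 6 9]. Elementwise product with the kernel and sum: 5·1 + 0·-1 + 12·2 + 9·2 + 7·3 + 11·2 + 6·-2 + 9·2.
Output[0,1]: The receptive field on the input at this output position is [12 3 10 / 11 1 4 / 9 15 10]. Elementwise product with the kernel and sum: 12·1 + 3·-1 + 10·2 + 11·2 + 1·3 + 4·2 + 15·-2 + 10·2.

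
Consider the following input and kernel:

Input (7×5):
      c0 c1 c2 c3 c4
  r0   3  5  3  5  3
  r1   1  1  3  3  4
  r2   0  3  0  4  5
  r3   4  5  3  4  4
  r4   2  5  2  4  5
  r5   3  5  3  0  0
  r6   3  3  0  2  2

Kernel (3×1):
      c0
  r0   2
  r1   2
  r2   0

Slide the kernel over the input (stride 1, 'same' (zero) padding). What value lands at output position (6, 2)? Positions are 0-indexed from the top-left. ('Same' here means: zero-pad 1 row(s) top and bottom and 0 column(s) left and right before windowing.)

The receptive field on the zero-padded input at this output position is [3 / 0 / 0]. Elementwise product with the kernel and sum: 3·2 + 0·2.

6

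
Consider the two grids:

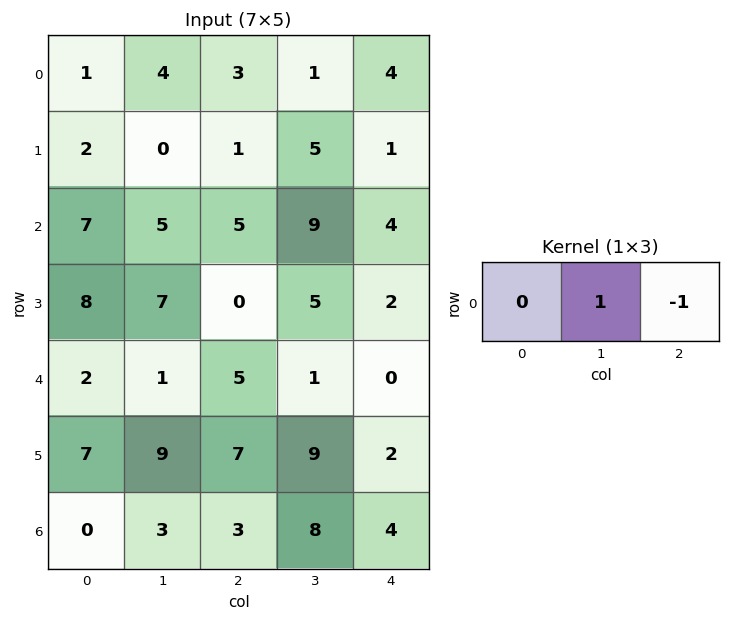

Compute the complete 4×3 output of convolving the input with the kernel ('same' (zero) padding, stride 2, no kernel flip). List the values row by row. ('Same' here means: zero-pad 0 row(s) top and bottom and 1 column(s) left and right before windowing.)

Output[0,0]: The receptive field on the zero-padded input at this output position is [0 1 4]. Elementwise product with the kernel and sum: 1·1 + 4·-1.

-3 2 4
2 -4 4
1 4 0
-3 -5 4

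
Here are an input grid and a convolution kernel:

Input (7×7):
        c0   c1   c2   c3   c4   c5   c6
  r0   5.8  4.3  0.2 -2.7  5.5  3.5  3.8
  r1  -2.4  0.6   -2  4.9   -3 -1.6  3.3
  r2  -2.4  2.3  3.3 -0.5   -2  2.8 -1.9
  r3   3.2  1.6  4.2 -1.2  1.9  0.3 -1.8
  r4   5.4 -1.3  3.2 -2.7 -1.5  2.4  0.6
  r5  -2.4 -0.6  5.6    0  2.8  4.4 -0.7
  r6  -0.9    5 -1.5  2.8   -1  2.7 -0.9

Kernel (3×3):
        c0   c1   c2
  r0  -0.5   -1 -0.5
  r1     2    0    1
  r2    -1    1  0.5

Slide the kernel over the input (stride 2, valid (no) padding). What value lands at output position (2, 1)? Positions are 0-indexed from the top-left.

19.65

The receptive field on the input at this output position is [3.2 -2.7 -1.5 / 5.6 0 2.8 / -1.5 2.8 -1]. Elementwise product with the kernel and sum: 3.2·-0.5 + -2.7·-1 + -1.5·-0.5 + 5.6·2 + 2.8·1 + -1.5·-1 + 2.8·1 + -1·0.5.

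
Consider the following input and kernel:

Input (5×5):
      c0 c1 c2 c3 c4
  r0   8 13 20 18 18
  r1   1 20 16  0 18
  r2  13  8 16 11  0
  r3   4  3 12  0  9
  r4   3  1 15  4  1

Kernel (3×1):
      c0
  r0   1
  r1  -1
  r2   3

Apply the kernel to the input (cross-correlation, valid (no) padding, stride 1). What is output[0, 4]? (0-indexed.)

0

The receptive field on the input at this output position is [18 / 18 / 0]. Elementwise product with the kernel and sum: 18·1 + 18·-1 + 0·3.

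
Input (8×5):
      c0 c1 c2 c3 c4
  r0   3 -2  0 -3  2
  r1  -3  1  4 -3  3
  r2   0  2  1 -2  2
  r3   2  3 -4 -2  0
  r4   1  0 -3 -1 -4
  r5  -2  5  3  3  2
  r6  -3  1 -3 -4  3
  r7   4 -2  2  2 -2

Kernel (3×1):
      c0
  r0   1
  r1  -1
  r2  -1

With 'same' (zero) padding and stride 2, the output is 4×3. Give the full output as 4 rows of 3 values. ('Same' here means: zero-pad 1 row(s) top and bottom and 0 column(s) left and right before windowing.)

0 -4 -5
-5 7 1
3 -4 2
-3 4 1

Output[0,0]: The receptive field on the zero-padded input at this output position is [0 / 3 / -3]. Elementwise product with the kernel and sum: 0·1 + 3·-1 + -3·-1.
Output[0,1]: The receptive field on the zero-padded input at this output position is [0 / 0 / 4]. Elementwise product with the kernel and sum: 0·1 + 0·-1 + 4·-1.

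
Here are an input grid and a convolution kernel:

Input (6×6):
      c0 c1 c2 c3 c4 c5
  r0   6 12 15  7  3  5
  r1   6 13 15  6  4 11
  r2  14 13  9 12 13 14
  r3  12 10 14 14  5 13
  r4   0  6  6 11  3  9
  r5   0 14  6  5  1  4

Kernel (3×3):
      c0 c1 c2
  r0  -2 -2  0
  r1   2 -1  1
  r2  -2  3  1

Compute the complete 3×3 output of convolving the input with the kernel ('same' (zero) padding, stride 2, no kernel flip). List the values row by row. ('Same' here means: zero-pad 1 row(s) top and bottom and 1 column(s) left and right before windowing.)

37 41 27
33 9 5
-4 -36 -13

Output[0,0]: The receptive field on the zero-padded input at this output position is [0 0 0 / 0 6 12 / 0 6 13]. Elementwise product with the kernel and sum: 0·-2 + 0·-2 + 0·2 + 6·-1 + 12·1 + 0·-2 + 6·3 + 13·1.
Output[0,1]: The receptive field on the zero-padded input at this output position is [0 0 0 / 12 15 7 / 13 15 6]. Elementwise product with the kernel and sum: 0·-2 + 0·-2 + 12·2 + 15·-1 + 7·1 + 13·-2 + 15·3 + 6·1.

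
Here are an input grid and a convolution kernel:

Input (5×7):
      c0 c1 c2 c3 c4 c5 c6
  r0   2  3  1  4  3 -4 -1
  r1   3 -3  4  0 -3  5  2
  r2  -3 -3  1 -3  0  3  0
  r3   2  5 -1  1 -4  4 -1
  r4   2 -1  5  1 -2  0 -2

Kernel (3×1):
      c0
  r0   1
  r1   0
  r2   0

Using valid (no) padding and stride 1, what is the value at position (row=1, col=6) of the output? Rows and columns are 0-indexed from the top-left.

2

The receptive field on the input at this output position is [2 / 0 / -1]. Elementwise product with the kernel and sum: 2·1.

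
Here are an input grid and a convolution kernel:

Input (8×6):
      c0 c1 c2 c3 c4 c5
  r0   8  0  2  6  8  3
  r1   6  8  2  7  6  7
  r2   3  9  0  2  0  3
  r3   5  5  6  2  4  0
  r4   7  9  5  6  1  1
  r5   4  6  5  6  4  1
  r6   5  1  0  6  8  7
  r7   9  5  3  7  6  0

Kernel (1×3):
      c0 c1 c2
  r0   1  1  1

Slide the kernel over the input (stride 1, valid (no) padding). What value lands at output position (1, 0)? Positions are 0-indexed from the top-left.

16

The receptive field on the input at this output position is [6 8 2]. Elementwise product with the kernel and sum: 6·1 + 8·1 + 2·1.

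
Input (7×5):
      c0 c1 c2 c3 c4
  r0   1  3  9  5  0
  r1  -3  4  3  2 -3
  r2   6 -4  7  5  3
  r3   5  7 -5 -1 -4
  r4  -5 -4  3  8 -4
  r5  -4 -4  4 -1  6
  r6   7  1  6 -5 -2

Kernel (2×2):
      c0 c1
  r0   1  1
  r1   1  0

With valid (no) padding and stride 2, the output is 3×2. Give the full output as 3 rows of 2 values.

1 17
7 7
-13 15

Output[0,0]: The receptive field on the input at this output position is [1 3 / -3 4]. Elementwise product with the kernel and sum: 1·1 + 3·1 + -3·1.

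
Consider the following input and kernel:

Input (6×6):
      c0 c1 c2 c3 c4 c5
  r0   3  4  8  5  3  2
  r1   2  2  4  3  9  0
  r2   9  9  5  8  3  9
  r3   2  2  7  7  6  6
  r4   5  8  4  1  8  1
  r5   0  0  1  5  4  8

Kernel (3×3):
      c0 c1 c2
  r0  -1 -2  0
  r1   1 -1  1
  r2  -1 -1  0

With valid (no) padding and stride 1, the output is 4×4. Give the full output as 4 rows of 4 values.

-25 -33 -21 -28
-5 -7 -24 -20
-33 -29 -20 -16
-5 -12 -16 -34

Output[0,0]: The receptive field on the input at this output position is [3 4 8 / 2 2 4 / 9 9 5]. Elementwise product with the kernel and sum: 3·-1 + 4·-2 + 2·1 + 2·-1 + 4·1 + 9·-1 + 9·-1.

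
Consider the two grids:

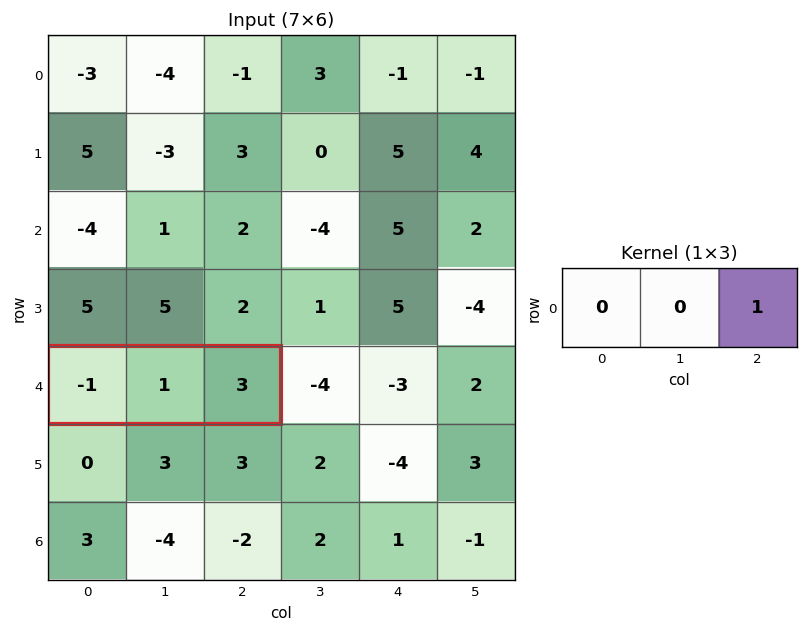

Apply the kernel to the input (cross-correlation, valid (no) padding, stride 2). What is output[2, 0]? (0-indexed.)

3

The receptive field on the input at this output position is [-1 1 3]. Elementwise product with the kernel and sum: 3·1.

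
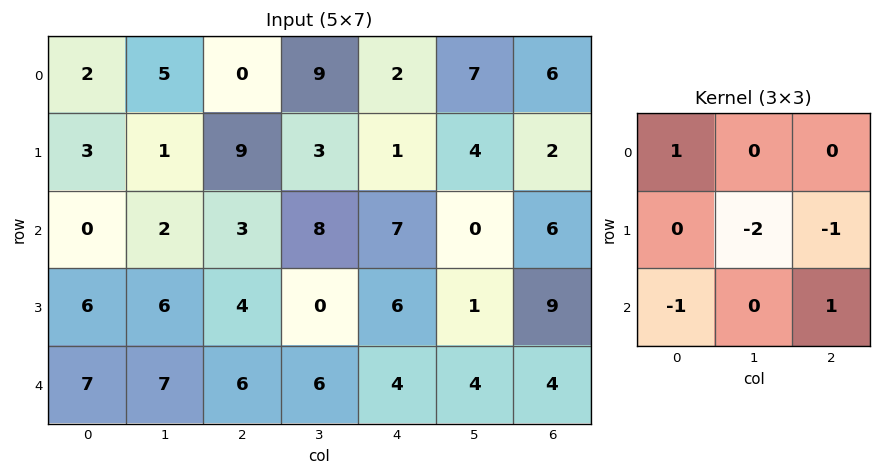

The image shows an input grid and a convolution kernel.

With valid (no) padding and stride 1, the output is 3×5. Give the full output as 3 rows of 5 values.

Output[0,0]: The receptive field on the input at this output position is [2 5 0 / 3 1 9 / 0 2 3]. Elementwise product with the kernel and sum: 2·1 + 1·-2 + 9·-1 + 0·-1 + 3·1.

-6 -10 -3 -5 -9
-6 -19 -12 -10 -2
-17 -7 -5 -7 -4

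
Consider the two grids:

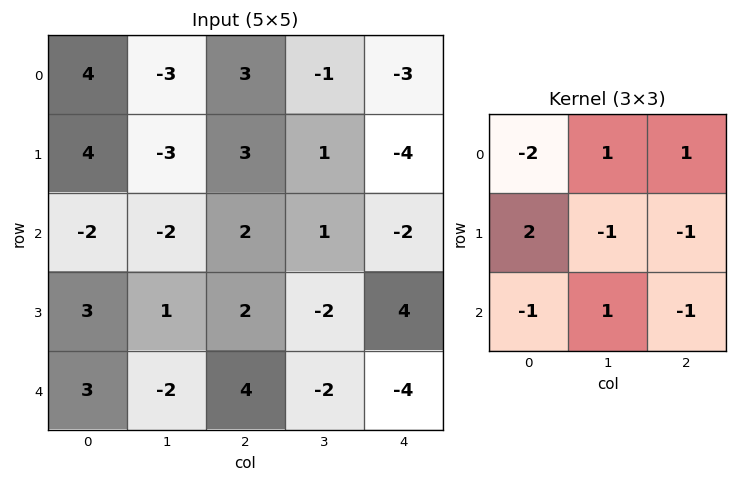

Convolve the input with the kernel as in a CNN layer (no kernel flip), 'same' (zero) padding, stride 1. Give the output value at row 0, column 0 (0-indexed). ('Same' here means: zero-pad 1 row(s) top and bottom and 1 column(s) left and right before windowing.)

6

The receptive field on the zero-padded input at this output position is [0 0 0 / 0 4 -3 / 0 4 -3]. Elementwise product with the kernel and sum: 0·-2 + 0·1 + 0·1 + 0·2 + 4·-1 + -3·-1 + 0·-1 + 4·1 + -3·-1.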